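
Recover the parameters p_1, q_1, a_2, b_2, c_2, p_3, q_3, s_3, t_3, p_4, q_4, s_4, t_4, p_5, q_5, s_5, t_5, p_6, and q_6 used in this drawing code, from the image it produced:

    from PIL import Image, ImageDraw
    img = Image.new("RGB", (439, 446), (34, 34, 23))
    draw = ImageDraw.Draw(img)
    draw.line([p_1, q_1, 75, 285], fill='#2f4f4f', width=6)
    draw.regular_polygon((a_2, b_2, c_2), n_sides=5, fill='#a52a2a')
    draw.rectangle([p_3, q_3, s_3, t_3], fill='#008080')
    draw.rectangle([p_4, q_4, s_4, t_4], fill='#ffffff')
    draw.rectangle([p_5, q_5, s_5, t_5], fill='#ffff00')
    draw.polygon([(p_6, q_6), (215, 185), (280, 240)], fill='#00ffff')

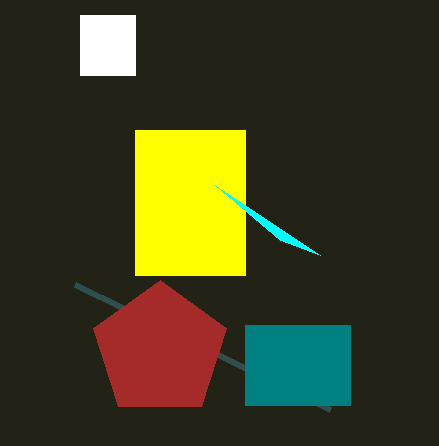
p_1 = 330
q_1 = 410
a_2 = 160
b_2 = 350
c_2 = 70
p_3 = 245
q_3 = 325
s_3 = 350
t_3 = 405
p_4 = 80
q_4 = 15
s_4 = 135
t_4 = 75
p_5 = 135
q_5 = 130
s_5 = 245
t_5 = 275
p_6 = 320
q_6 = 255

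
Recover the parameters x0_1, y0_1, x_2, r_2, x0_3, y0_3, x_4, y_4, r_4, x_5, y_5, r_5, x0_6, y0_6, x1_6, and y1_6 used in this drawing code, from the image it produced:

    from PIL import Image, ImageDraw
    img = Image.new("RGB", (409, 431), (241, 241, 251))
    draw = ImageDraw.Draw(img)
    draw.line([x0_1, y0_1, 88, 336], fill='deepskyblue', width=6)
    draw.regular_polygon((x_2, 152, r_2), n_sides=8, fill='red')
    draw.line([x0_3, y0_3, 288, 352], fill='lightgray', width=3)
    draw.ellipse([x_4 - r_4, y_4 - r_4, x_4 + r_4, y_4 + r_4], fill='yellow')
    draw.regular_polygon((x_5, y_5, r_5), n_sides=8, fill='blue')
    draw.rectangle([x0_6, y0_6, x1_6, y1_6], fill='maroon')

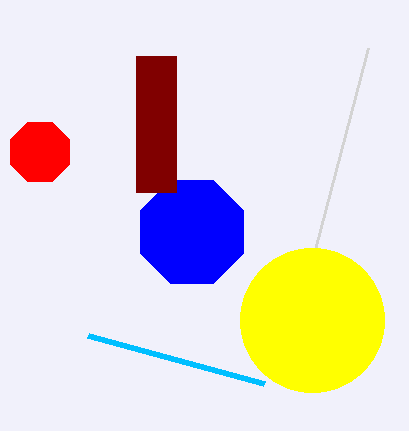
x0_1 = 264; y0_1 = 384; x_2 = 40; r_2 = 32; x0_3 = 368; y0_3 = 48; x_4 = 312; y_4 = 320; r_4 = 72; x_5 = 192; y_5 = 232; r_5 = 56; x0_6 = 136; y0_6 = 56; x1_6 = 176; y1_6 = 192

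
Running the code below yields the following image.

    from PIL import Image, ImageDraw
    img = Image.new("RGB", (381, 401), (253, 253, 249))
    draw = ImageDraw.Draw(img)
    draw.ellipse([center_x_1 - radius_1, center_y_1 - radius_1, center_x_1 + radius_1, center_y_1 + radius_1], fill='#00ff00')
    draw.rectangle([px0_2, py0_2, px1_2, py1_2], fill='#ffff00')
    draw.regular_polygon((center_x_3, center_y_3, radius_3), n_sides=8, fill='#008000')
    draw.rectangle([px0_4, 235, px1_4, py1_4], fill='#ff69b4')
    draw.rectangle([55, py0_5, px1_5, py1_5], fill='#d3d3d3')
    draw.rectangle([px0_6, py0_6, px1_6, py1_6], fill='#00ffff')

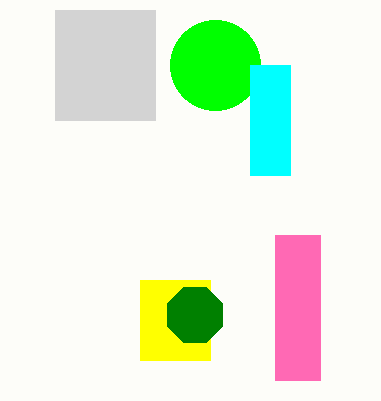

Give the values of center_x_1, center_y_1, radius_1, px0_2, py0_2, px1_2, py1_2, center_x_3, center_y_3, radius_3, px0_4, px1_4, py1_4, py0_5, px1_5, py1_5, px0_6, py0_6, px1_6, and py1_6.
center_x_1 = 215; center_y_1 = 65; radius_1 = 45; px0_2 = 140; py0_2 = 280; px1_2 = 210; py1_2 = 360; center_x_3 = 195; center_y_3 = 315; radius_3 = 30; px0_4 = 275; px1_4 = 320; py1_4 = 380; py0_5 = 10; px1_5 = 155; py1_5 = 120; px0_6 = 250; py0_6 = 65; px1_6 = 290; py1_6 = 175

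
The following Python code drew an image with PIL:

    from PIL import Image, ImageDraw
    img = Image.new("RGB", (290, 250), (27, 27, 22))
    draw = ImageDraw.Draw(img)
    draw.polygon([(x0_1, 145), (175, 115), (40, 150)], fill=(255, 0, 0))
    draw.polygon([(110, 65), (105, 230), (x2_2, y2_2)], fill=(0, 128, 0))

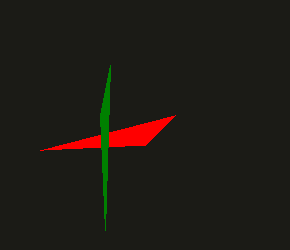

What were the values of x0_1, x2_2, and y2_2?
x0_1 = 145; x2_2 = 100; y2_2 = 115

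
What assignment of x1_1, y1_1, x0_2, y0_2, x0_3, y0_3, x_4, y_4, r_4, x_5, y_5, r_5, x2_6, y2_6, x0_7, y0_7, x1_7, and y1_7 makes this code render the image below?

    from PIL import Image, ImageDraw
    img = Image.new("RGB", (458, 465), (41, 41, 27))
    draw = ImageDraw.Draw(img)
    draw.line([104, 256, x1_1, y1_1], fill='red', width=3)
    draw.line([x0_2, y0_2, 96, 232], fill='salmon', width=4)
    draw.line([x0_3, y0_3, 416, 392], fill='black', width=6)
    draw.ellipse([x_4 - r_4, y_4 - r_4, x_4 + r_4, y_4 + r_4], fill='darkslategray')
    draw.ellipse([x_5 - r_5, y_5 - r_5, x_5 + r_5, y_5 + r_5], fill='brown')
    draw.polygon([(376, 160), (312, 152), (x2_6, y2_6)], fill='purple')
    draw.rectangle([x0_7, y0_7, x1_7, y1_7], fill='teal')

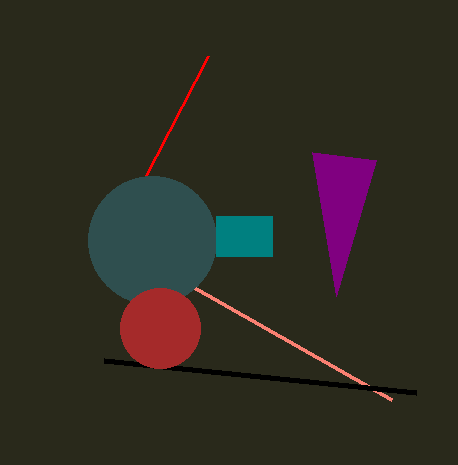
x1_1 = 208; y1_1 = 56; x0_2 = 392; y0_2 = 400; x0_3 = 104; y0_3 = 360; x_4 = 152; y_4 = 240; r_4 = 64; x_5 = 160; y_5 = 328; r_5 = 40; x2_6 = 336; y2_6 = 296; x0_7 = 216; y0_7 = 216; x1_7 = 272; y1_7 = 256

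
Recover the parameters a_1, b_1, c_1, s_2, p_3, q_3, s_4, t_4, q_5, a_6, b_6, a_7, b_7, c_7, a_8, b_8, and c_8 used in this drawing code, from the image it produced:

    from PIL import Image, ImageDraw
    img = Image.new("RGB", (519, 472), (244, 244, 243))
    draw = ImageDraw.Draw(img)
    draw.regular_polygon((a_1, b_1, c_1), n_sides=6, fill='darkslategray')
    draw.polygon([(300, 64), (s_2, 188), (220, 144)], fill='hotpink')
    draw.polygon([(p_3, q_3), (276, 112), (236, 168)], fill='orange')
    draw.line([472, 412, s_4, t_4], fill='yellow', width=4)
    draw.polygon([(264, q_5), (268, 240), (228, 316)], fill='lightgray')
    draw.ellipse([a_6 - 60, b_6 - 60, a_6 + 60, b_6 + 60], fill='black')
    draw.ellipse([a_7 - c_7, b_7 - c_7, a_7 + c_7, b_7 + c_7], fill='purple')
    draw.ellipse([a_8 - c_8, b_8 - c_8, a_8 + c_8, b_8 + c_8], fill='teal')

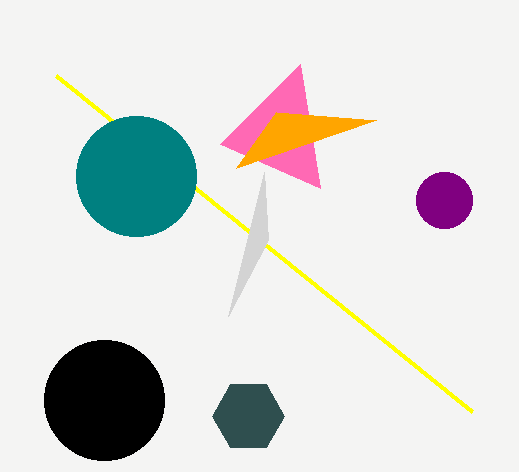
a_1 = 248, b_1 = 416, c_1 = 36, s_2 = 320, p_3 = 376, q_3 = 120, s_4 = 56, t_4 = 76, q_5 = 172, a_6 = 104, b_6 = 400, a_7 = 444, b_7 = 200, c_7 = 28, a_8 = 136, b_8 = 176, c_8 = 60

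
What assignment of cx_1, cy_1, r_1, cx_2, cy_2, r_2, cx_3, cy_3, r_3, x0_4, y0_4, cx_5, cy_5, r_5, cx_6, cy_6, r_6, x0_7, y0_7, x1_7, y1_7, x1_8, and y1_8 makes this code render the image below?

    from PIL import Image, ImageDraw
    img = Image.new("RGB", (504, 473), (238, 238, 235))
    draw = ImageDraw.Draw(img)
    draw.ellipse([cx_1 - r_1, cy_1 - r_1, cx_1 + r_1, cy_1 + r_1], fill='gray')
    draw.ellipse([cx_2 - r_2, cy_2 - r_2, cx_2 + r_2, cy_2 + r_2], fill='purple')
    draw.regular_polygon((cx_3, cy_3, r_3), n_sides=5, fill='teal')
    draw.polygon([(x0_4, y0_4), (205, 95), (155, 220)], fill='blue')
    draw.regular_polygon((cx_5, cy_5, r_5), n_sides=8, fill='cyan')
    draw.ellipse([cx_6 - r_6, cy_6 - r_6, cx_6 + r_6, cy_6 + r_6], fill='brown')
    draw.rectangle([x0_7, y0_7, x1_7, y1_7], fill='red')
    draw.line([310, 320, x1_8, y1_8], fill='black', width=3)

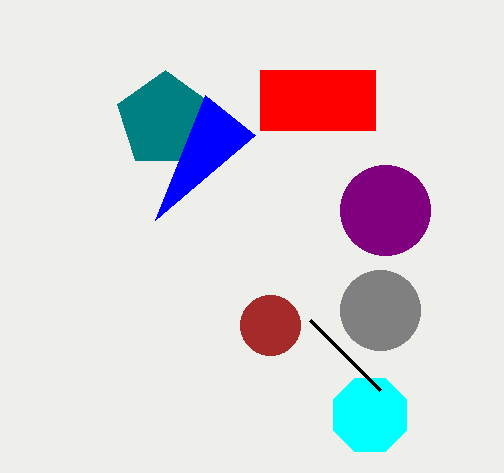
cx_1 = 380, cy_1 = 310, r_1 = 40, cx_2 = 385, cy_2 = 210, r_2 = 45, cx_3 = 165, cy_3 = 120, r_3 = 50, x0_4 = 255, y0_4 = 135, cx_5 = 370, cy_5 = 415, r_5 = 40, cx_6 = 270, cy_6 = 325, r_6 = 30, x0_7 = 260, y0_7 = 70, x1_7 = 375, y1_7 = 130, x1_8 = 380, y1_8 = 390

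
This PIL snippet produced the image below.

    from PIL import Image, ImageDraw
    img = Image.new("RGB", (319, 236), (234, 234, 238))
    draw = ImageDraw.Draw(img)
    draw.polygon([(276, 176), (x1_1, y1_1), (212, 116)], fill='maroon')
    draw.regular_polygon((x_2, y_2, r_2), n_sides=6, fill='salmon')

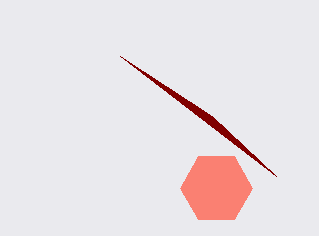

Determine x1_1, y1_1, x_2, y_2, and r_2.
x1_1 = 120; y1_1 = 56; x_2 = 216; y_2 = 188; r_2 = 36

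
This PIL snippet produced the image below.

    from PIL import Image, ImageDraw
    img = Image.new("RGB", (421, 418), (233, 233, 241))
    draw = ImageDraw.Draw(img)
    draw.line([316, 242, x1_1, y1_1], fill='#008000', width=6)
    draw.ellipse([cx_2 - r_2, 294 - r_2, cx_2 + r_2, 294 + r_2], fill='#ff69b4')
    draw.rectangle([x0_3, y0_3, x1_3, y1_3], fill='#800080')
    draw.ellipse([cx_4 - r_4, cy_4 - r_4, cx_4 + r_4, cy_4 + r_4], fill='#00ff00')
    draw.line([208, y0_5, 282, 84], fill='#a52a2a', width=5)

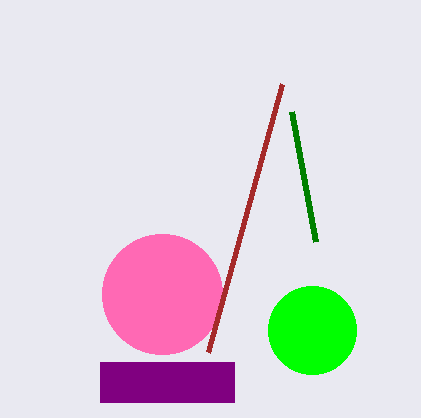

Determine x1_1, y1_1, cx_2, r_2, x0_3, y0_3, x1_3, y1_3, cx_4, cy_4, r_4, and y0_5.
x1_1 = 292; y1_1 = 112; cx_2 = 162; r_2 = 60; x0_3 = 100; y0_3 = 362; x1_3 = 234; y1_3 = 402; cx_4 = 312; cy_4 = 330; r_4 = 44; y0_5 = 352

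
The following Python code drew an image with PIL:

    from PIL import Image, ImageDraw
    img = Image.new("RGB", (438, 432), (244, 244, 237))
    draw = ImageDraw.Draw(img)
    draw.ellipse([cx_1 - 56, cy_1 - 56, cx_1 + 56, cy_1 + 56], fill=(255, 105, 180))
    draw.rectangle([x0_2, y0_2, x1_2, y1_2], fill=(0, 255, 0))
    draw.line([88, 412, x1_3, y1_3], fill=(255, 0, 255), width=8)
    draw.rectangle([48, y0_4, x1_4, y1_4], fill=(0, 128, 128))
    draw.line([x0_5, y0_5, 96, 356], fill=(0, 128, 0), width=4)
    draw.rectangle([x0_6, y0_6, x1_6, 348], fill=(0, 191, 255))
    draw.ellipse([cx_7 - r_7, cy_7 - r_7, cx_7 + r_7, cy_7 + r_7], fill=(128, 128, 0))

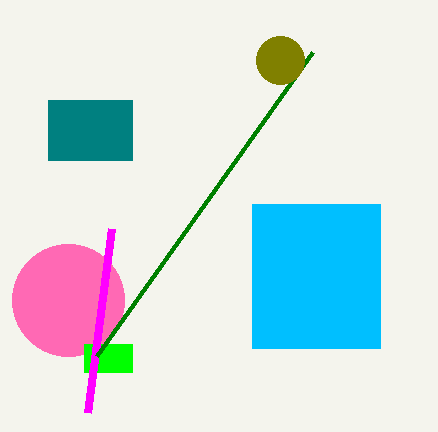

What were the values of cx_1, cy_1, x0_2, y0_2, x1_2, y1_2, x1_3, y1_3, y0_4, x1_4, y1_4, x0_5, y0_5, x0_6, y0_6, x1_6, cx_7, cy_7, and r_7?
cx_1 = 68, cy_1 = 300, x0_2 = 84, y0_2 = 344, x1_2 = 132, y1_2 = 372, x1_3 = 112, y1_3 = 228, y0_4 = 100, x1_4 = 132, y1_4 = 160, x0_5 = 312, y0_5 = 52, x0_6 = 252, y0_6 = 204, x1_6 = 380, cx_7 = 280, cy_7 = 60, r_7 = 24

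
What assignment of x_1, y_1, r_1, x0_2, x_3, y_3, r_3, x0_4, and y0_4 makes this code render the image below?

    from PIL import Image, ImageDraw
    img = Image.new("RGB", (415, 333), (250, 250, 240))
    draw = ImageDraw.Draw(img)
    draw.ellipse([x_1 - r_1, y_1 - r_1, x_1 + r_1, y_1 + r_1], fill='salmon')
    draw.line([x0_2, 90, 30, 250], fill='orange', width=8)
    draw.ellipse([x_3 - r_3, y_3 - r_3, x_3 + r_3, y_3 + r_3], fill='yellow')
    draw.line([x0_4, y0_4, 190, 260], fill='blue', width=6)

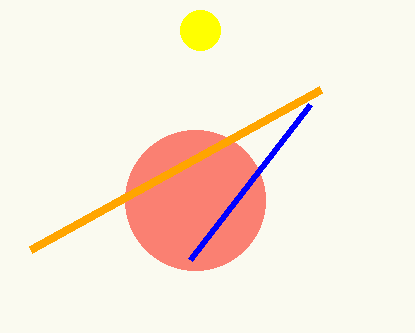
x_1 = 195
y_1 = 200
r_1 = 70
x0_2 = 320
x_3 = 200
y_3 = 30
r_3 = 20
x0_4 = 310
y0_4 = 105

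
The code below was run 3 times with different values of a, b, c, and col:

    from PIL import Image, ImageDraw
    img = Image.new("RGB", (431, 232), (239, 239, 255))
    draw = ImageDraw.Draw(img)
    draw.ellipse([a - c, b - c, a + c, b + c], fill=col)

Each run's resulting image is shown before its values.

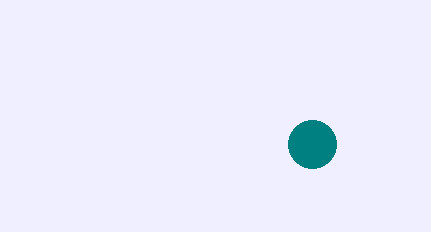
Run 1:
a = 312, b = 144, c = 24, col = 'teal'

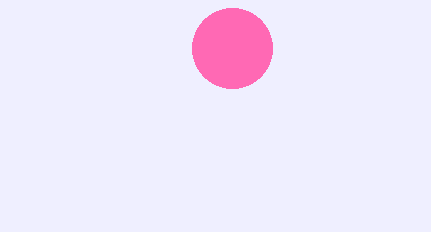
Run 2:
a = 232; b = 48; c = 40; col = 'hotpink'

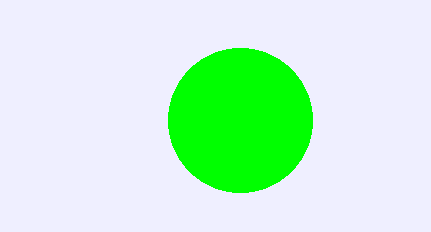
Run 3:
a = 240
b = 120
c = 72
col = 'lime'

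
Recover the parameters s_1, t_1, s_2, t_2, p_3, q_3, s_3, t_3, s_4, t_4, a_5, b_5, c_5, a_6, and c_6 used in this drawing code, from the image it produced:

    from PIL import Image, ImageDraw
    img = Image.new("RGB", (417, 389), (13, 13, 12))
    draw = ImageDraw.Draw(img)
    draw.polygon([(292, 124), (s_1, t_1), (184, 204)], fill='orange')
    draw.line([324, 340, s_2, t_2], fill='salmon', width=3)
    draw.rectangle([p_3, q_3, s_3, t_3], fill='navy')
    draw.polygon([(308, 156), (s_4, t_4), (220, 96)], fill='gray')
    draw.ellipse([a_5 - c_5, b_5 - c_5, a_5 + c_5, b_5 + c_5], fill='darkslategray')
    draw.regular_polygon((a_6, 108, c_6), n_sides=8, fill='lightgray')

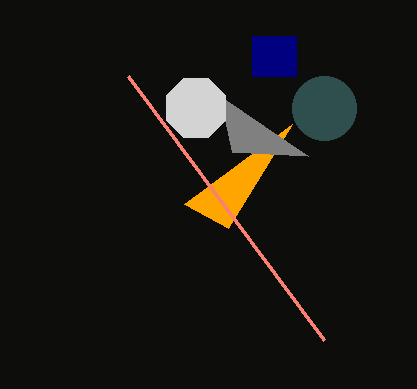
s_1 = 228
t_1 = 228
s_2 = 128
t_2 = 76
p_3 = 252
q_3 = 36
s_3 = 296
t_3 = 76
s_4 = 232
t_4 = 152
a_5 = 324
b_5 = 108
c_5 = 32
a_6 = 196
c_6 = 32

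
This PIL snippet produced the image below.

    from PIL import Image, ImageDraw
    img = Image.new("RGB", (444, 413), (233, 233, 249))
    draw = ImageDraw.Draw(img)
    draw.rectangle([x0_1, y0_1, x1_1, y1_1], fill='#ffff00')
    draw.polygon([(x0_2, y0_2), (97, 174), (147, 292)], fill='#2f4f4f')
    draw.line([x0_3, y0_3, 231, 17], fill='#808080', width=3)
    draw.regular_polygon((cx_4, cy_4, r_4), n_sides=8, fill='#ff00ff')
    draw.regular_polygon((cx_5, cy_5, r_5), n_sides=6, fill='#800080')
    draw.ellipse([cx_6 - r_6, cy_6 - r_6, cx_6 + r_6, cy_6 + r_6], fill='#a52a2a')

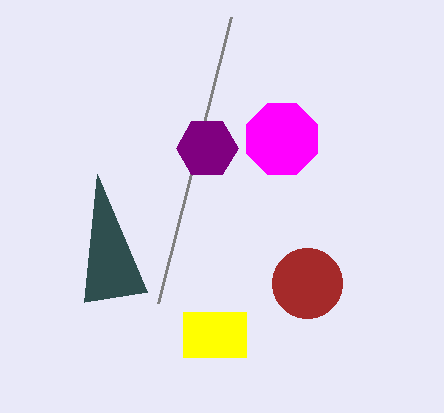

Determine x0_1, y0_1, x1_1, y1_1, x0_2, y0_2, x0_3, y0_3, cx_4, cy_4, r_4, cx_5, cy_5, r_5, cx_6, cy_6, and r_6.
x0_1 = 183, y0_1 = 312, x1_1 = 246, y1_1 = 357, x0_2 = 84, y0_2 = 302, x0_3 = 158, y0_3 = 303, cx_4 = 282, cy_4 = 139, r_4 = 38, cx_5 = 207, cy_5 = 148, r_5 = 31, cx_6 = 307, cy_6 = 283, r_6 = 35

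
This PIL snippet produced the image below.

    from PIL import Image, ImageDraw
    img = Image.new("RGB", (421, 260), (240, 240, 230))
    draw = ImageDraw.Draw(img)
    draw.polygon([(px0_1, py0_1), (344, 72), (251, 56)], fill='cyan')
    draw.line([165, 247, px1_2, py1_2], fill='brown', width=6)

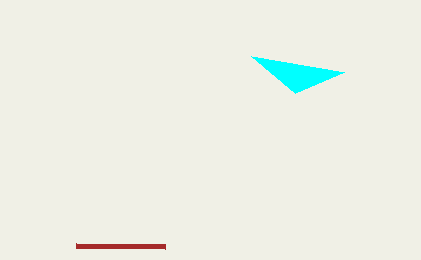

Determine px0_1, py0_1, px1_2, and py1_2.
px0_1 = 295; py0_1 = 93; px1_2 = 76; py1_2 = 246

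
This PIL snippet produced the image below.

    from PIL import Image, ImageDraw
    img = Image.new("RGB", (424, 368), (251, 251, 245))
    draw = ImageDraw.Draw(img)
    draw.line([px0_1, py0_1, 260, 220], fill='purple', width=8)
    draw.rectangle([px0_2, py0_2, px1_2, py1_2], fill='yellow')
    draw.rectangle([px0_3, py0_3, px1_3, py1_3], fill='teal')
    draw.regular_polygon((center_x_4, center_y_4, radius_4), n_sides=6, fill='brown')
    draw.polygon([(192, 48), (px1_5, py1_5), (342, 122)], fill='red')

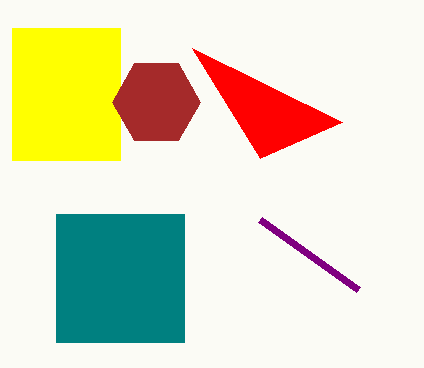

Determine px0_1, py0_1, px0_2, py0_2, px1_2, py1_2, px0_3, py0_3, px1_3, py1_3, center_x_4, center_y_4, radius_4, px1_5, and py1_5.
px0_1 = 358; py0_1 = 290; px0_2 = 12; py0_2 = 28; px1_2 = 120; py1_2 = 160; px0_3 = 56; py0_3 = 214; px1_3 = 184; py1_3 = 342; center_x_4 = 156; center_y_4 = 102; radius_4 = 44; px1_5 = 260; py1_5 = 158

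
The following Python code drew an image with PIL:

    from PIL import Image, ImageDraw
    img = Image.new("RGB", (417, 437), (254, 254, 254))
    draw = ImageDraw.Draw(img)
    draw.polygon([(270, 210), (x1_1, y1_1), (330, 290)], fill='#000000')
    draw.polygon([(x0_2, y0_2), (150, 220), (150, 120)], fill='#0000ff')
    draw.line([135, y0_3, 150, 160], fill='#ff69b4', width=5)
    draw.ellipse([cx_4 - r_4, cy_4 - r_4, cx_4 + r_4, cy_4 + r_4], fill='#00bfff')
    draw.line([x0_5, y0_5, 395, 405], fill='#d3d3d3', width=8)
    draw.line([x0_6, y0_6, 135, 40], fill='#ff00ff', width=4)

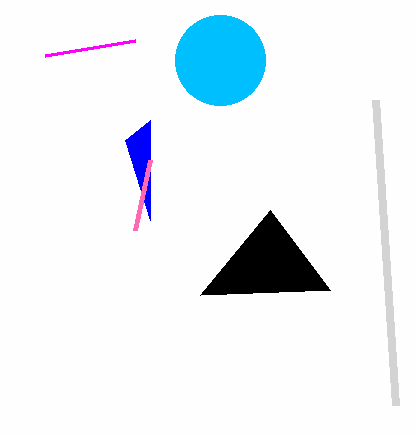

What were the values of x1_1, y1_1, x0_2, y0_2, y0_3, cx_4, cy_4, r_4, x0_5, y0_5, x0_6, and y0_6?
x1_1 = 200, y1_1 = 295, x0_2 = 125, y0_2 = 140, y0_3 = 230, cx_4 = 220, cy_4 = 60, r_4 = 45, x0_5 = 375, y0_5 = 100, x0_6 = 45, y0_6 = 55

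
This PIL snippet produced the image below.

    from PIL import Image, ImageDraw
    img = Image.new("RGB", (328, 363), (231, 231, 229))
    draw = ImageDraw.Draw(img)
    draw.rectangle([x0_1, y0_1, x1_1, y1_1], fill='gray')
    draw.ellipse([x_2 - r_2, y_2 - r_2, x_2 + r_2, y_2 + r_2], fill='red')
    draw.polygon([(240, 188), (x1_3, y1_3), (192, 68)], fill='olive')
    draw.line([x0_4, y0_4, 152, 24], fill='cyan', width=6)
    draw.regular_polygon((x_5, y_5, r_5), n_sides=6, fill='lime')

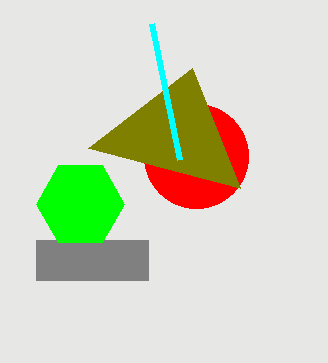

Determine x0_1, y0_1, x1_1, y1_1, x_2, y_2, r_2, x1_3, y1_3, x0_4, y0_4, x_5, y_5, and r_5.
x0_1 = 36; y0_1 = 240; x1_1 = 148; y1_1 = 280; x_2 = 196; y_2 = 156; r_2 = 52; x1_3 = 88; y1_3 = 148; x0_4 = 180; y0_4 = 160; x_5 = 80; y_5 = 204; r_5 = 44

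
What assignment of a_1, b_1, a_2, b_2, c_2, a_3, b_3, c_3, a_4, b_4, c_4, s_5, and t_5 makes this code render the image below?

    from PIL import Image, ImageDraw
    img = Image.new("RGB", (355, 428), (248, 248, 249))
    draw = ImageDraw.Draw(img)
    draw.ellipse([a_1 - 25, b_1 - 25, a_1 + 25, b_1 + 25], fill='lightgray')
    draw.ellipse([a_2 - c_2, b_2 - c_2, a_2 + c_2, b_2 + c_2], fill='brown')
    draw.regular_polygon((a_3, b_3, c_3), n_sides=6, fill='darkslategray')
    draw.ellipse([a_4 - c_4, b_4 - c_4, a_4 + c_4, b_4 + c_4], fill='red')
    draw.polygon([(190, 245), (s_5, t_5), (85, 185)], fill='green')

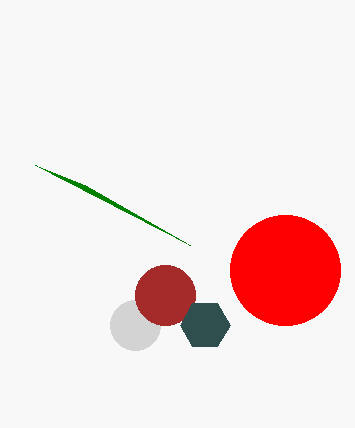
a_1 = 135
b_1 = 325
a_2 = 165
b_2 = 295
c_2 = 30
a_3 = 205
b_3 = 325
c_3 = 25
a_4 = 285
b_4 = 270
c_4 = 55
s_5 = 35
t_5 = 165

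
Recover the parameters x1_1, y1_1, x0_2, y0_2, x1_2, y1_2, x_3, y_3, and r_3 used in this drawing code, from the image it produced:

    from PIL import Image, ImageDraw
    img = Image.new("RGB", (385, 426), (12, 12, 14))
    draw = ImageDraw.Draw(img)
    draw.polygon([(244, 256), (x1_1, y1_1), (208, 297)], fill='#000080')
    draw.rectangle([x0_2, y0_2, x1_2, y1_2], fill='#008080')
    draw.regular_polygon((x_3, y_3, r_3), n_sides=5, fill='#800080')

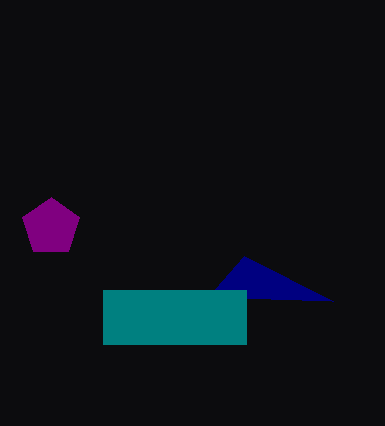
x1_1 = 333, y1_1 = 301, x0_2 = 103, y0_2 = 290, x1_2 = 246, y1_2 = 344, x_3 = 51, y_3 = 227, r_3 = 30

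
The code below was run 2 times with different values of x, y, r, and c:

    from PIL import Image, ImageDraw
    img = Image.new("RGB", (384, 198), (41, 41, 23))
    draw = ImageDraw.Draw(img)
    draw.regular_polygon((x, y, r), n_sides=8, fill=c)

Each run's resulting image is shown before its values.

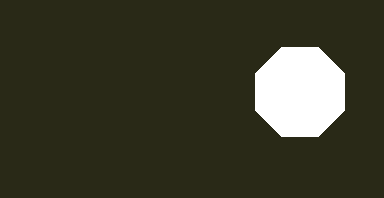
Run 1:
x = 300; y = 92; r = 48; c = 'white'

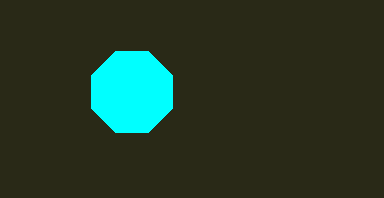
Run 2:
x = 132; y = 92; r = 44; c = 'cyan'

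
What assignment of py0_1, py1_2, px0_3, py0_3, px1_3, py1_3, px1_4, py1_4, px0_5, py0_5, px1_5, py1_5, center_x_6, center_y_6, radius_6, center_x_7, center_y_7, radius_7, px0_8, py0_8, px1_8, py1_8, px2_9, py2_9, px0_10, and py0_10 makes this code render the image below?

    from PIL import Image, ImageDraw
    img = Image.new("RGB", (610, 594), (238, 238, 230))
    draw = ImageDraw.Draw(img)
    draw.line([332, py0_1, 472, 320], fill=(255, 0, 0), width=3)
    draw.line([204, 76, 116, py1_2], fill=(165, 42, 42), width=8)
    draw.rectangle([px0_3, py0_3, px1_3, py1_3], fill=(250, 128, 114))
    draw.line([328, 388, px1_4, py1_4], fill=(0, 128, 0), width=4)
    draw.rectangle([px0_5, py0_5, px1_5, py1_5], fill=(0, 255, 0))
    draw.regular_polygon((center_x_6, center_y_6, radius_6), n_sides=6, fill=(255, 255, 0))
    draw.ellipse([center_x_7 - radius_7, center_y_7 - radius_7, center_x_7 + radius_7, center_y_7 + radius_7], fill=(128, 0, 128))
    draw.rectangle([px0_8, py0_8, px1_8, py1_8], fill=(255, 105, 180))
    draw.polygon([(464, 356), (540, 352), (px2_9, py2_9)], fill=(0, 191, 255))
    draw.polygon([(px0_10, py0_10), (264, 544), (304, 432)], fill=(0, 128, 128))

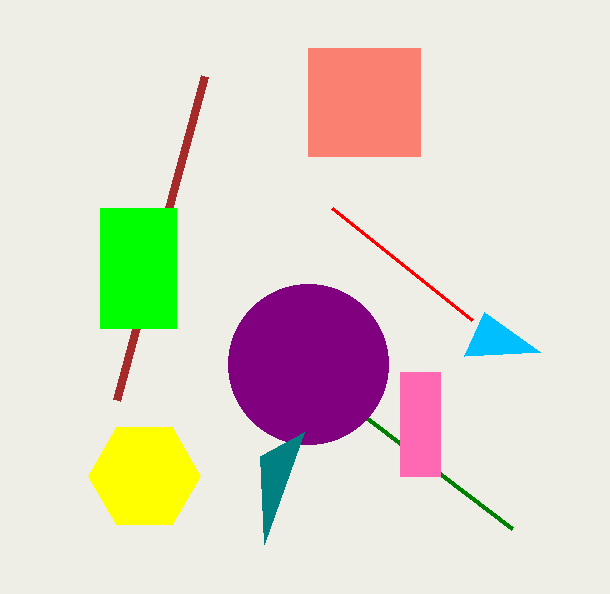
py0_1 = 208
py1_2 = 400
px0_3 = 308
py0_3 = 48
px1_3 = 420
py1_3 = 156
px1_4 = 512
py1_4 = 528
px0_5 = 100
py0_5 = 208
px1_5 = 176
py1_5 = 328
center_x_6 = 144
center_y_6 = 476
radius_6 = 56
center_x_7 = 308
center_y_7 = 364
radius_7 = 80
px0_8 = 400
py0_8 = 372
px1_8 = 440
py1_8 = 476
px2_9 = 484
py2_9 = 312
px0_10 = 260
py0_10 = 456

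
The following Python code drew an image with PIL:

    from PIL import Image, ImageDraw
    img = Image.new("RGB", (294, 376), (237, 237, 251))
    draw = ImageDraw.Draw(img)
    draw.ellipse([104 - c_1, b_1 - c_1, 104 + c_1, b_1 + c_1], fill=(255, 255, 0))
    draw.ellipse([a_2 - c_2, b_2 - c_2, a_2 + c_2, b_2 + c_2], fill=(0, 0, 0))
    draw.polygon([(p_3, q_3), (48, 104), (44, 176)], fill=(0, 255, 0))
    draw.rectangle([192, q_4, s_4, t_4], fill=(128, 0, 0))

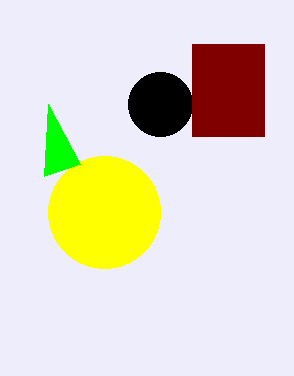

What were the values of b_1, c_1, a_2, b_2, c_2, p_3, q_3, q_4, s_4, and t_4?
b_1 = 212
c_1 = 56
a_2 = 160
b_2 = 104
c_2 = 32
p_3 = 80
q_3 = 164
q_4 = 44
s_4 = 264
t_4 = 136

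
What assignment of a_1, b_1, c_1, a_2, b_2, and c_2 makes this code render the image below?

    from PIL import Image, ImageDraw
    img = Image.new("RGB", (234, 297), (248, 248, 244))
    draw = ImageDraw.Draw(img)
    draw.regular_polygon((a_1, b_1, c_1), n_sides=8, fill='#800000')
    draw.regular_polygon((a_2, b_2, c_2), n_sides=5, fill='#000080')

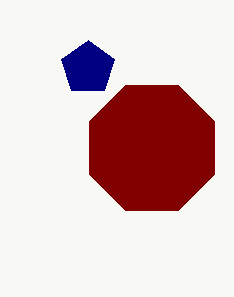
a_1 = 152
b_1 = 148
c_1 = 68
a_2 = 88
b_2 = 68
c_2 = 28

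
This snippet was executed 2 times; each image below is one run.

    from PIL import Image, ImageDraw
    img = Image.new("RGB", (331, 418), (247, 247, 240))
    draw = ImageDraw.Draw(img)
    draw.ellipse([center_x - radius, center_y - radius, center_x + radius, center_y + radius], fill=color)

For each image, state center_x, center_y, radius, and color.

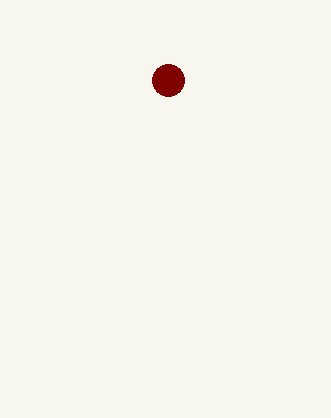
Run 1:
center_x = 168
center_y = 80
radius = 16
color = 'maroon'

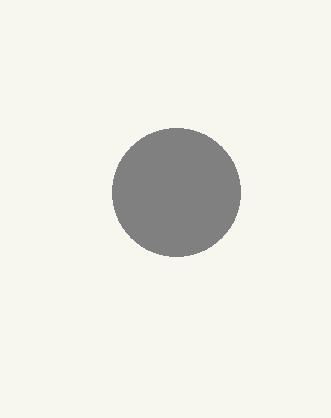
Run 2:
center_x = 176, center_y = 192, radius = 64, color = 'gray'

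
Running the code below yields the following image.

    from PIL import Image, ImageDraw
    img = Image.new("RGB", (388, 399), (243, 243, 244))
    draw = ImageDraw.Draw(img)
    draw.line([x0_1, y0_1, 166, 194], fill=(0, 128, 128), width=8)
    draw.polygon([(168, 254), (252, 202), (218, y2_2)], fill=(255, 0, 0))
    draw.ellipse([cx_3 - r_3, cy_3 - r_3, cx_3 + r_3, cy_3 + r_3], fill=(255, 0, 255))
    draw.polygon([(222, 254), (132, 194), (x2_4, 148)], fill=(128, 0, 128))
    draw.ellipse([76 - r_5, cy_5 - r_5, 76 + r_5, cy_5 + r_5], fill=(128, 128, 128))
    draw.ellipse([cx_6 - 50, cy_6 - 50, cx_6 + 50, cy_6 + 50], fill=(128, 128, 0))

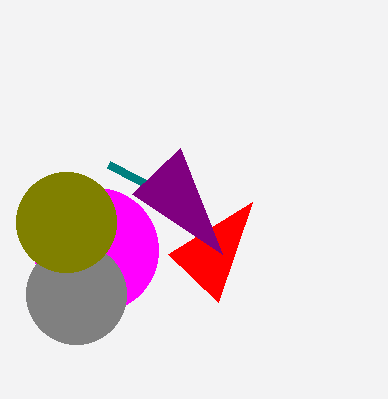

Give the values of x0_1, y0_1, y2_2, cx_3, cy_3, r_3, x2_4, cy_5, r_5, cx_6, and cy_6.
x0_1 = 108; y0_1 = 164; y2_2 = 302; cx_3 = 96; cy_3 = 250; r_3 = 62; x2_4 = 180; cy_5 = 294; r_5 = 50; cx_6 = 66; cy_6 = 222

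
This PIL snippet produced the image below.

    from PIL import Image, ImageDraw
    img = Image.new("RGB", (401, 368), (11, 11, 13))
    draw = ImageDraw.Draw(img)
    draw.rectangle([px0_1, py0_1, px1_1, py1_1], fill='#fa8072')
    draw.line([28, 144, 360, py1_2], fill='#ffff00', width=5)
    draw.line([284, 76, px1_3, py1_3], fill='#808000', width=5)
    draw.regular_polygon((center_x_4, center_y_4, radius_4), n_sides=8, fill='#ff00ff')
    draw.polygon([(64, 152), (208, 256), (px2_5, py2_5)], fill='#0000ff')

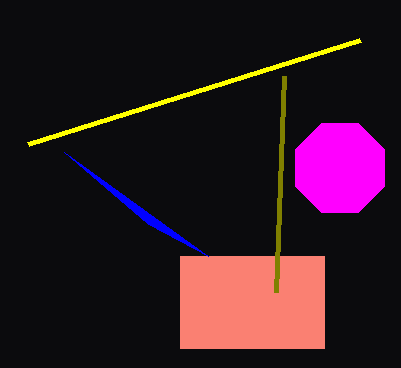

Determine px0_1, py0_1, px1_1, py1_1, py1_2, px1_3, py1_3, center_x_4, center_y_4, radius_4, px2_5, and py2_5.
px0_1 = 180, py0_1 = 256, px1_1 = 324, py1_1 = 348, py1_2 = 40, px1_3 = 276, py1_3 = 292, center_x_4 = 340, center_y_4 = 168, radius_4 = 48, px2_5 = 148, py2_5 = 224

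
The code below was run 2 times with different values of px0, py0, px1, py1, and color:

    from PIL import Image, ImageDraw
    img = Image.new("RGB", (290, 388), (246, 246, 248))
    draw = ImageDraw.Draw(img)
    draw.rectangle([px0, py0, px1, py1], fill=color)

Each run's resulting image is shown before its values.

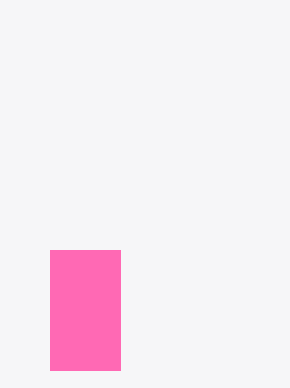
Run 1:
px0 = 50; py0 = 250; px1 = 120; py1 = 370; color = 'hotpink'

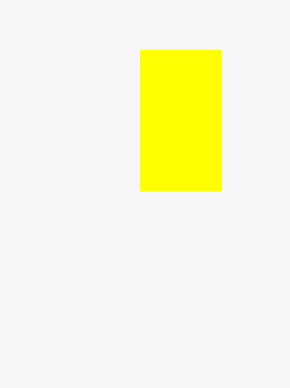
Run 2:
px0 = 140; py0 = 50; px1 = 220; py1 = 190; color = 'yellow'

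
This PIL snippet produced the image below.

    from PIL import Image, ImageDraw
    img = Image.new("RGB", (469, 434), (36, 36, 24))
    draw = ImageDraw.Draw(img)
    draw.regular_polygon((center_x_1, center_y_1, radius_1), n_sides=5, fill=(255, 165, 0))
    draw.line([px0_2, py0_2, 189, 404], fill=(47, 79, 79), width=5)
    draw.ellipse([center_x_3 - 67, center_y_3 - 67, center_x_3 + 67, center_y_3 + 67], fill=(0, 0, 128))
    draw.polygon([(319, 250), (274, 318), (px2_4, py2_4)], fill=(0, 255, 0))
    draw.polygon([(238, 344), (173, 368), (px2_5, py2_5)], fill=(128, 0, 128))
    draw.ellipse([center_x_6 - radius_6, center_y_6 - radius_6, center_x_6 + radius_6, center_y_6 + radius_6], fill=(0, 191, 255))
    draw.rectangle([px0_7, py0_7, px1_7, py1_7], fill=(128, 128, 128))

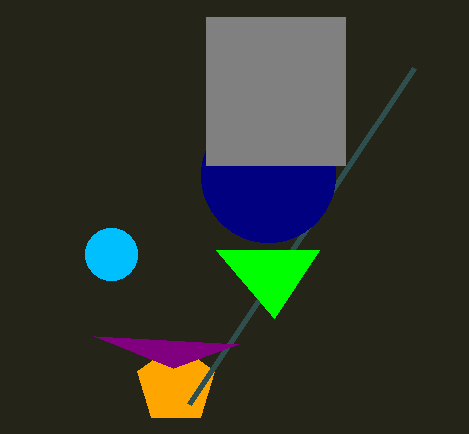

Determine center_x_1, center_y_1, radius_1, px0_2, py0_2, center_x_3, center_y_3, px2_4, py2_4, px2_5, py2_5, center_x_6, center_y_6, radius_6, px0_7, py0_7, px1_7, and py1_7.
center_x_1 = 176; center_y_1 = 384; radius_1 = 41; px0_2 = 414; py0_2 = 68; center_x_3 = 268; center_y_3 = 175; px2_4 = 216; py2_4 = 250; px2_5 = 94; py2_5 = 336; center_x_6 = 111; center_y_6 = 254; radius_6 = 26; px0_7 = 206; py0_7 = 17; px1_7 = 345; py1_7 = 165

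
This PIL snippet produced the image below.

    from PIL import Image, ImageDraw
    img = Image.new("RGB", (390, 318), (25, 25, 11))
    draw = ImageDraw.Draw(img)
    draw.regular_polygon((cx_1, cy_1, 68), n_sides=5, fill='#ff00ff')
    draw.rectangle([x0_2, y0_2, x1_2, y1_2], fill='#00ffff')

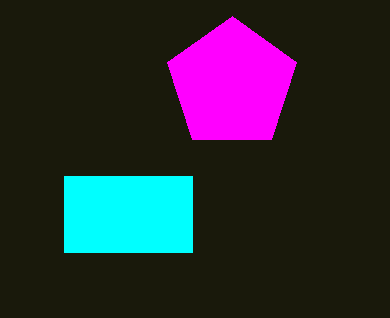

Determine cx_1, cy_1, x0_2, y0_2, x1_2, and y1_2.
cx_1 = 232
cy_1 = 84
x0_2 = 64
y0_2 = 176
x1_2 = 192
y1_2 = 252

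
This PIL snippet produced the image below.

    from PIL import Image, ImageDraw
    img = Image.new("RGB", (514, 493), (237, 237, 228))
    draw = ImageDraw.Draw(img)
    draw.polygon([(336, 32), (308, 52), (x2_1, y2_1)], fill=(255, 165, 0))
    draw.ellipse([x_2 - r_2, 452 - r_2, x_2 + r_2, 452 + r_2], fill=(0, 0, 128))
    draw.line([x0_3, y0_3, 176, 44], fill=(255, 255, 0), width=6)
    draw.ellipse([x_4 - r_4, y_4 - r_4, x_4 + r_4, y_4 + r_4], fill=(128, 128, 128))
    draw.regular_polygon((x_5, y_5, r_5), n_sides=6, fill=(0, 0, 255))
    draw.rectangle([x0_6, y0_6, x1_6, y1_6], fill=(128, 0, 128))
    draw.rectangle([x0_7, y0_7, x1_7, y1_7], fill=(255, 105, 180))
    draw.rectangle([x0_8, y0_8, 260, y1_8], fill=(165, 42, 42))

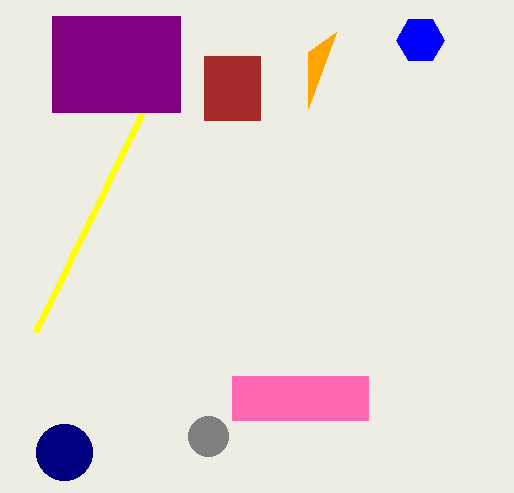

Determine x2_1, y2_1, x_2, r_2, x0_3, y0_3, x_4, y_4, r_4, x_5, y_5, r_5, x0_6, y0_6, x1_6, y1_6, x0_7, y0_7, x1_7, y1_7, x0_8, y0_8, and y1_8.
x2_1 = 308; y2_1 = 108; x_2 = 64; r_2 = 28; x0_3 = 36; y0_3 = 332; x_4 = 208; y_4 = 436; r_4 = 20; x_5 = 420; y_5 = 40; r_5 = 24; x0_6 = 52; y0_6 = 16; x1_6 = 180; y1_6 = 112; x0_7 = 232; y0_7 = 376; x1_7 = 368; y1_7 = 420; x0_8 = 204; y0_8 = 56; y1_8 = 120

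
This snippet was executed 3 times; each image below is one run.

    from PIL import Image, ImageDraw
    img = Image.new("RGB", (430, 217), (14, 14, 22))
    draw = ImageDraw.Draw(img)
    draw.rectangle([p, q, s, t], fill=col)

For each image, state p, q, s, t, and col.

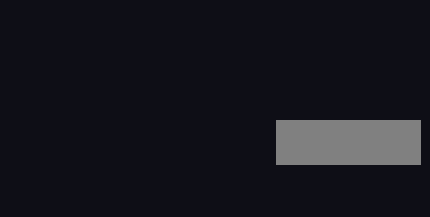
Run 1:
p = 276, q = 120, s = 420, t = 164, col = 'gray'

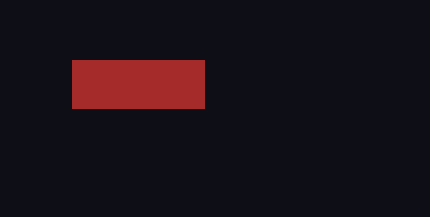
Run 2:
p = 72
q = 60
s = 204
t = 108
col = 'brown'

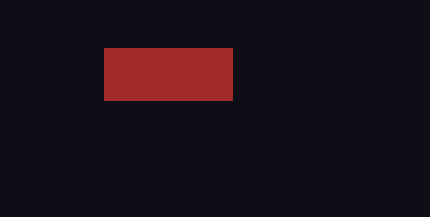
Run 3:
p = 104; q = 48; s = 232; t = 100; col = 'brown'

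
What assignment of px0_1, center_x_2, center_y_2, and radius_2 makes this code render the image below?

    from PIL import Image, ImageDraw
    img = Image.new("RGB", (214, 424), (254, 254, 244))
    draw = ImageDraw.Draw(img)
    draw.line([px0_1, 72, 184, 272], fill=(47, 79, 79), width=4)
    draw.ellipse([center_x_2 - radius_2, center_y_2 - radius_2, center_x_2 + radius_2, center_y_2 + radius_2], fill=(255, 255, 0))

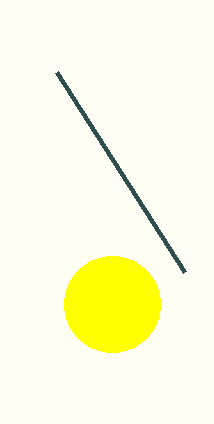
px0_1 = 56
center_x_2 = 112
center_y_2 = 304
radius_2 = 48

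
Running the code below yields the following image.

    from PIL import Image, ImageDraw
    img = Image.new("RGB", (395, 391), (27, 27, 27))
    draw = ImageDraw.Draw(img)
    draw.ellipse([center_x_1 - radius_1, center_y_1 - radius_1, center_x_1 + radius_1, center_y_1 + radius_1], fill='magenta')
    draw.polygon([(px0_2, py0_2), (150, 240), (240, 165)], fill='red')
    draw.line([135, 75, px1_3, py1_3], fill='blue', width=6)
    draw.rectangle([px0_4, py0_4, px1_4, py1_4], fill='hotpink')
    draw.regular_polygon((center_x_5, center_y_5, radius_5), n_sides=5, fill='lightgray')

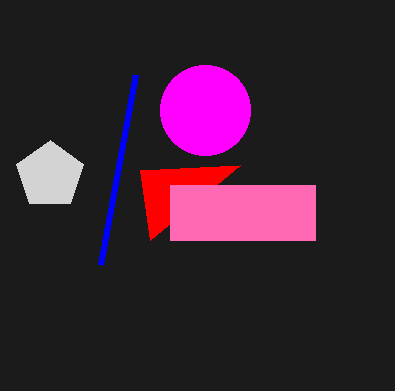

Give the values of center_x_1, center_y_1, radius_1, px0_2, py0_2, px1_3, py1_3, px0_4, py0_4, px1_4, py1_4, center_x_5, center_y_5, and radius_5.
center_x_1 = 205
center_y_1 = 110
radius_1 = 45
px0_2 = 140
py0_2 = 170
px1_3 = 100
py1_3 = 265
px0_4 = 170
py0_4 = 185
px1_4 = 315
py1_4 = 240
center_x_5 = 50
center_y_5 = 175
radius_5 = 35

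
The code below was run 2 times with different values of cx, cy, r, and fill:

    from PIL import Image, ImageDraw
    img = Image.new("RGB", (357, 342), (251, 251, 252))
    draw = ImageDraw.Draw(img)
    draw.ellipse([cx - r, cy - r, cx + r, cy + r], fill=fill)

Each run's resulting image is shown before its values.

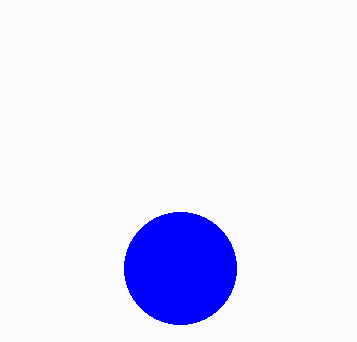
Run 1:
cx = 180, cy = 268, r = 56, fill = 'blue'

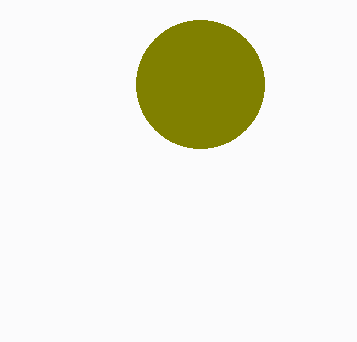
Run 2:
cx = 200, cy = 84, r = 64, fill = 'olive'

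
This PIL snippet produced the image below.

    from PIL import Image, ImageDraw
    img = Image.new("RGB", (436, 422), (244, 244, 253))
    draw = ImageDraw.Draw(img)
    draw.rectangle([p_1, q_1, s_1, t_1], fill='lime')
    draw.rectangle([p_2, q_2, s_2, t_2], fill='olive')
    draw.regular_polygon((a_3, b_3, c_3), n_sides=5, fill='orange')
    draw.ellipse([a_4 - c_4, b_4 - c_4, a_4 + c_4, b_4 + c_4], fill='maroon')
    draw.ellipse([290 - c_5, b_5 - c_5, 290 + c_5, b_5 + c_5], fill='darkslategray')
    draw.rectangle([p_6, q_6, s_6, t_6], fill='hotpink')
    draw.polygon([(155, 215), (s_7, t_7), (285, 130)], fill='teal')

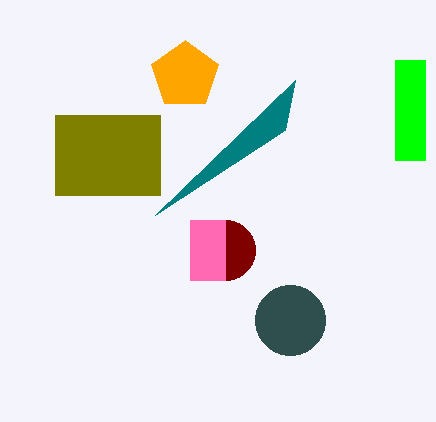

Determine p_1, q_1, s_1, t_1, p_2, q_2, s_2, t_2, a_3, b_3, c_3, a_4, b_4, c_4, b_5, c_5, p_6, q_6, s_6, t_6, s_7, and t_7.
p_1 = 395
q_1 = 60
s_1 = 425
t_1 = 160
p_2 = 55
q_2 = 115
s_2 = 160
t_2 = 195
a_3 = 185
b_3 = 75
c_3 = 35
a_4 = 225
b_4 = 250
c_4 = 30
b_5 = 320
c_5 = 35
p_6 = 190
q_6 = 220
s_6 = 225
t_6 = 280
s_7 = 295
t_7 = 80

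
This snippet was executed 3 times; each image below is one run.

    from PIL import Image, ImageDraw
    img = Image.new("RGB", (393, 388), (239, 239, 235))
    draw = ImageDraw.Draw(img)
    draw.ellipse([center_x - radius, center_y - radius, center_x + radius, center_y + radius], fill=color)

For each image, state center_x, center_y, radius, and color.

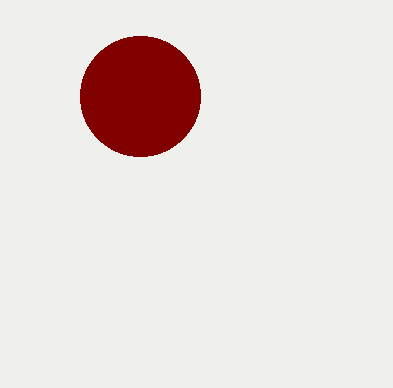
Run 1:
center_x = 140; center_y = 96; radius = 60; color = 'maroon'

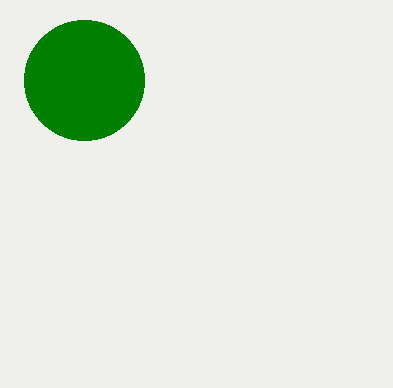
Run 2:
center_x = 84; center_y = 80; radius = 60; color = 'green'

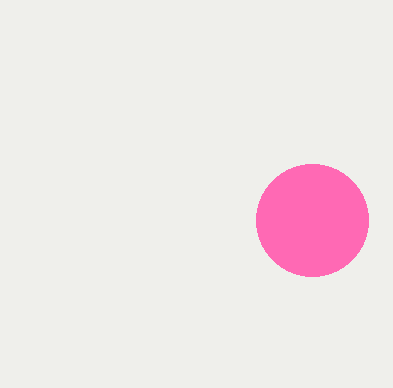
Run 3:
center_x = 312; center_y = 220; radius = 56; color = 'hotpink'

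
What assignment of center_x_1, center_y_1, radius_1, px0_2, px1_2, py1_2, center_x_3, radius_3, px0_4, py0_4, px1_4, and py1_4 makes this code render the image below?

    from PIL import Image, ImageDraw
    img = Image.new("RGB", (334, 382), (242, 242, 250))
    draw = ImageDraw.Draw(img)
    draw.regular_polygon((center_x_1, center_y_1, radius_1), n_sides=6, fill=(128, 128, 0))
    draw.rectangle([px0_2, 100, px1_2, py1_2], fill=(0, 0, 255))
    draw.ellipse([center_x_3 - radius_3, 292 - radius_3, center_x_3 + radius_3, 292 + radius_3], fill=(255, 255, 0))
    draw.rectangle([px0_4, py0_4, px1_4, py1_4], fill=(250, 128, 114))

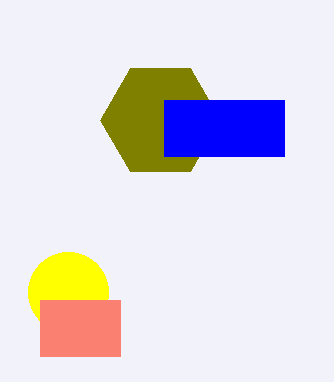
center_x_1 = 160; center_y_1 = 120; radius_1 = 60; px0_2 = 164; px1_2 = 284; py1_2 = 156; center_x_3 = 68; radius_3 = 40; px0_4 = 40; py0_4 = 300; px1_4 = 120; py1_4 = 356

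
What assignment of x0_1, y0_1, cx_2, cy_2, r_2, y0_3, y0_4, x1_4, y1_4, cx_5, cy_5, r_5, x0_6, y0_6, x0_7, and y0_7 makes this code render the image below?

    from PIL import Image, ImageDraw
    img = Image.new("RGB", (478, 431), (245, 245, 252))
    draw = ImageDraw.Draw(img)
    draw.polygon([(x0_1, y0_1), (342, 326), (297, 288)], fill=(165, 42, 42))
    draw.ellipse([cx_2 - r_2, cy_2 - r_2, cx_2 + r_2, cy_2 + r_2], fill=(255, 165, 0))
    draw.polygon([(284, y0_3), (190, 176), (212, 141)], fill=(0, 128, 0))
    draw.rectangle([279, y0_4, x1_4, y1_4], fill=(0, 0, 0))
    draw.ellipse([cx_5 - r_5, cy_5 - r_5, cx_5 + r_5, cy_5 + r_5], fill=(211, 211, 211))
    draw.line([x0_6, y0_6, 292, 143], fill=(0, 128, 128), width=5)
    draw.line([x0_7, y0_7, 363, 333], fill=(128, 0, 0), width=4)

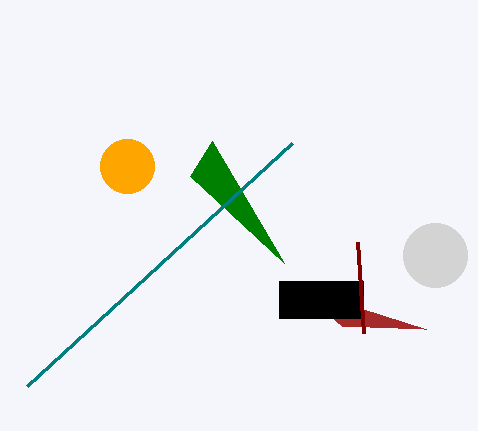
x0_1 = 426; y0_1 = 329; cx_2 = 127; cy_2 = 166; r_2 = 27; y0_3 = 263; y0_4 = 281; x1_4 = 363; y1_4 = 318; cx_5 = 435; cy_5 = 255; r_5 = 32; x0_6 = 27; y0_6 = 386; x0_7 = 357; y0_7 = 242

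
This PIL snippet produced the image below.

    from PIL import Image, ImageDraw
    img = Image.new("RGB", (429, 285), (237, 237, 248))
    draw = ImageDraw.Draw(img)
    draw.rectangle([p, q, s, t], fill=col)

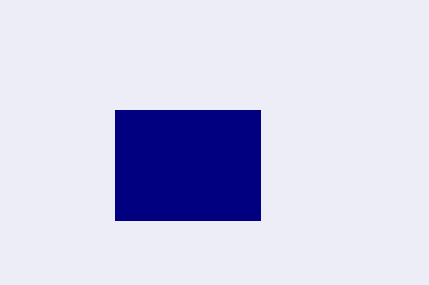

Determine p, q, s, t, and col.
p = 115, q = 110, s = 260, t = 220, col = 'navy'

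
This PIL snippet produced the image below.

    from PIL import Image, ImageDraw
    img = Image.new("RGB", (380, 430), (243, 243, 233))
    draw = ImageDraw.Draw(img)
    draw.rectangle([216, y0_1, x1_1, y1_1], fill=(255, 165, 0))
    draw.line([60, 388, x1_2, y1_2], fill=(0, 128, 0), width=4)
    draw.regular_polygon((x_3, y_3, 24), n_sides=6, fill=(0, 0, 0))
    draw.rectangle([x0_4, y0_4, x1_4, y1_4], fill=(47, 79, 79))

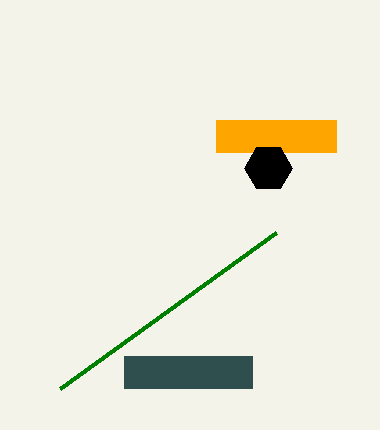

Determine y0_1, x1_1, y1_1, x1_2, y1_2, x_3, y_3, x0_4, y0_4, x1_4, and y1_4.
y0_1 = 120; x1_1 = 336; y1_1 = 152; x1_2 = 276; y1_2 = 232; x_3 = 268; y_3 = 168; x0_4 = 124; y0_4 = 356; x1_4 = 252; y1_4 = 388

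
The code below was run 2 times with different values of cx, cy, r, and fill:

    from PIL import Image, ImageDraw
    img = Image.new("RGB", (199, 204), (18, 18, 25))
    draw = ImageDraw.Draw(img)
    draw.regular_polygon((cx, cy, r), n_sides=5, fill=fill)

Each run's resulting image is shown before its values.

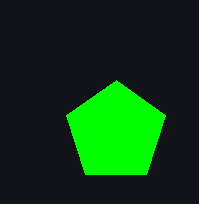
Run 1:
cx = 116; cy = 132; r = 52; fill = 'lime'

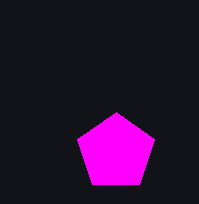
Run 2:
cx = 116
cy = 152
r = 40
fill = 'magenta'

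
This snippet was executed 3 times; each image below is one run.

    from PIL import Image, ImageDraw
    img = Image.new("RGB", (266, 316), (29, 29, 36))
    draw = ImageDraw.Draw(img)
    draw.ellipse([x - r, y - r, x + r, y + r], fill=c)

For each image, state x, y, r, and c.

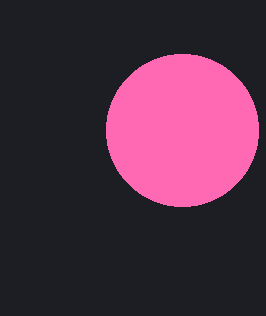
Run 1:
x = 182
y = 130
r = 76
c = 'hotpink'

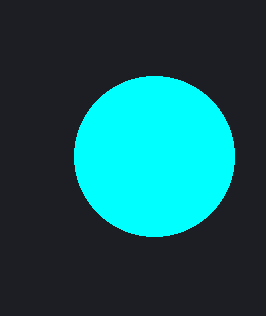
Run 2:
x = 154
y = 156
r = 80
c = 'cyan'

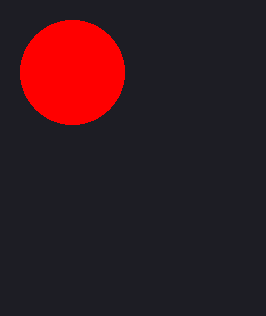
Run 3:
x = 72; y = 72; r = 52; c = 'red'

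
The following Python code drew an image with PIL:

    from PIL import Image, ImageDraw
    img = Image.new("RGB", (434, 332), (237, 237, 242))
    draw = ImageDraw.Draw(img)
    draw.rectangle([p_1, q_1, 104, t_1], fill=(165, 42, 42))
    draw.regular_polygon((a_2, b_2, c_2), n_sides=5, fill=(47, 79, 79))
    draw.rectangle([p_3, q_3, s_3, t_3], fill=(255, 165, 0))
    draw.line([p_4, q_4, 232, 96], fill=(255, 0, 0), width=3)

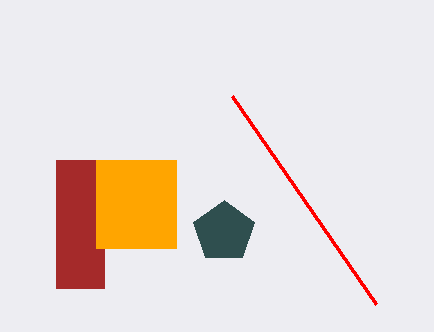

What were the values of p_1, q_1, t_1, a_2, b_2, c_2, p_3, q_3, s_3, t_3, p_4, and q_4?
p_1 = 56, q_1 = 160, t_1 = 288, a_2 = 224, b_2 = 232, c_2 = 32, p_3 = 96, q_3 = 160, s_3 = 176, t_3 = 248, p_4 = 376, q_4 = 304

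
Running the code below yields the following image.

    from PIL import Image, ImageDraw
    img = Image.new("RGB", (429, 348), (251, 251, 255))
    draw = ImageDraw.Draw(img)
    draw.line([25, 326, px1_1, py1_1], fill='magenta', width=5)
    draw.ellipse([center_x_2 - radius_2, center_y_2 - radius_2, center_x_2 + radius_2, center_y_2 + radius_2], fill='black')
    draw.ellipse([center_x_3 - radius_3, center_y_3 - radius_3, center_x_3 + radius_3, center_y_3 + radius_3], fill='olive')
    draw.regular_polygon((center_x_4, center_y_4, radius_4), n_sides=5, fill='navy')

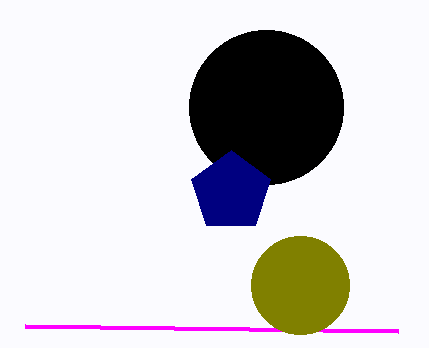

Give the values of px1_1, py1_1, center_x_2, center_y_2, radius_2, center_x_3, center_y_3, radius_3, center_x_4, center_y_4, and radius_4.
px1_1 = 398; py1_1 = 331; center_x_2 = 266; center_y_2 = 107; radius_2 = 77; center_x_3 = 300; center_y_3 = 285; radius_3 = 49; center_x_4 = 231; center_y_4 = 192; radius_4 = 42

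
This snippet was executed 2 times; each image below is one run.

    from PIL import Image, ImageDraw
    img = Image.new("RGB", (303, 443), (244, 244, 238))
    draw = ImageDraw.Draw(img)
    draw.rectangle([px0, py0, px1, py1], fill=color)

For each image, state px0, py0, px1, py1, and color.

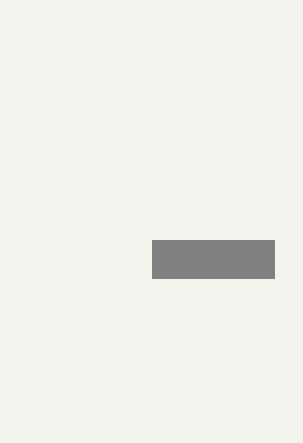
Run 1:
px0 = 152; py0 = 240; px1 = 274; py1 = 278; color = 'gray'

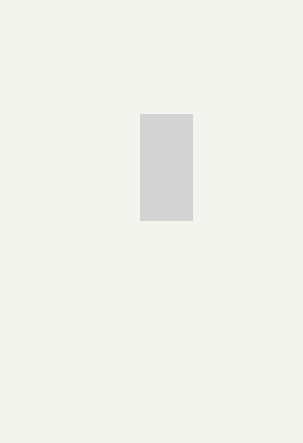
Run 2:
px0 = 140, py0 = 114, px1 = 192, py1 = 220, color = 'lightgray'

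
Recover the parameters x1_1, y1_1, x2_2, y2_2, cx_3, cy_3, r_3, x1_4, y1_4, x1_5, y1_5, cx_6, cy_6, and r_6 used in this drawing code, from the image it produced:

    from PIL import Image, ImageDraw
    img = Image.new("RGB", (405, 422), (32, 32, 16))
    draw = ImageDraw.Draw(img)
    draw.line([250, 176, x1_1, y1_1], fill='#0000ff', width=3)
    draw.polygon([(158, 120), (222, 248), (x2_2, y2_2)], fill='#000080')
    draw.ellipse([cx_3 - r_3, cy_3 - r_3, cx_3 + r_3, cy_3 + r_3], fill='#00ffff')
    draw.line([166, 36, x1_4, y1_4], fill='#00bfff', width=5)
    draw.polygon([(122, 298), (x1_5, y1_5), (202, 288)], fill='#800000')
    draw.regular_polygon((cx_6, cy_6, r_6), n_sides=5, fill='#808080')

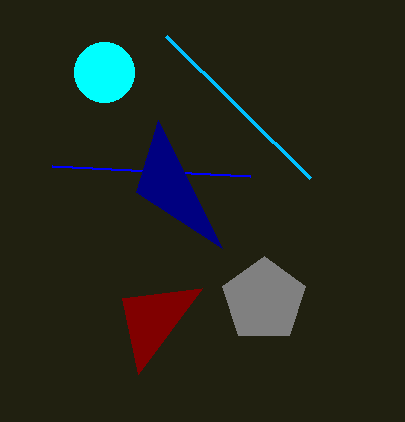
x1_1 = 52, y1_1 = 166, x2_2 = 136, y2_2 = 192, cx_3 = 104, cy_3 = 72, r_3 = 30, x1_4 = 310, y1_4 = 178, x1_5 = 138, y1_5 = 374, cx_6 = 264, cy_6 = 300, r_6 = 44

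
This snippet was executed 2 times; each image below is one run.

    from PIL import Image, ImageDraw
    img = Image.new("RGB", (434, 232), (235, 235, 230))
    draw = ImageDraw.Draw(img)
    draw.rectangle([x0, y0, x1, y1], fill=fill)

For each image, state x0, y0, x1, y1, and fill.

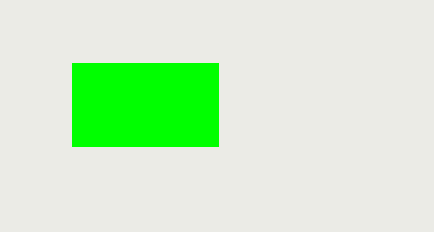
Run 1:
x0 = 72; y0 = 63; x1 = 218; y1 = 146; fill = 'lime'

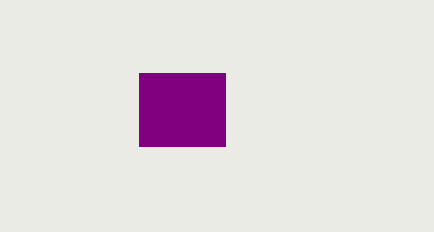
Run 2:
x0 = 139, y0 = 73, x1 = 225, y1 = 146, fill = 'purple'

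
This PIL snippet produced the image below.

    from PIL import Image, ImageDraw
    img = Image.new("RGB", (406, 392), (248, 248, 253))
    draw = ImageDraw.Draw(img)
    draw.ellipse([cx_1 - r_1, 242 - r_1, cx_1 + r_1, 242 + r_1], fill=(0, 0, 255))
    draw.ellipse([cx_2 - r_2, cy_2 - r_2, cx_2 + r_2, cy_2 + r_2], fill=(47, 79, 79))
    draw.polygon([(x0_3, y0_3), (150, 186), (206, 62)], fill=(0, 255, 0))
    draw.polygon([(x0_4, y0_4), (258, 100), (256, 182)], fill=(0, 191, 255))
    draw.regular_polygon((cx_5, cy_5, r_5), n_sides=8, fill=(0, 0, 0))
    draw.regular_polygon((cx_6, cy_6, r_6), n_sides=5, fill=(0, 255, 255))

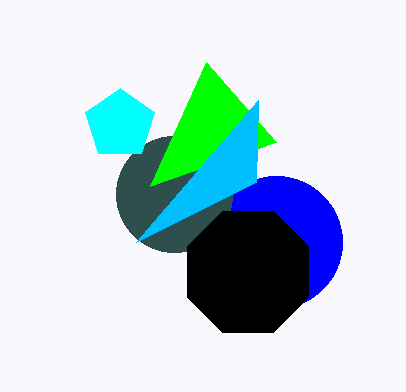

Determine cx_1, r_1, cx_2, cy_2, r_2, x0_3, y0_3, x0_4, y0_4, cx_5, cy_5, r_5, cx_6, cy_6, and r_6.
cx_1 = 276
r_1 = 66
cx_2 = 174
cy_2 = 194
r_2 = 58
x0_3 = 276
y0_3 = 142
x0_4 = 136
y0_4 = 242
cx_5 = 248
cy_5 = 272
r_5 = 66
cx_6 = 120
cy_6 = 124
r_6 = 36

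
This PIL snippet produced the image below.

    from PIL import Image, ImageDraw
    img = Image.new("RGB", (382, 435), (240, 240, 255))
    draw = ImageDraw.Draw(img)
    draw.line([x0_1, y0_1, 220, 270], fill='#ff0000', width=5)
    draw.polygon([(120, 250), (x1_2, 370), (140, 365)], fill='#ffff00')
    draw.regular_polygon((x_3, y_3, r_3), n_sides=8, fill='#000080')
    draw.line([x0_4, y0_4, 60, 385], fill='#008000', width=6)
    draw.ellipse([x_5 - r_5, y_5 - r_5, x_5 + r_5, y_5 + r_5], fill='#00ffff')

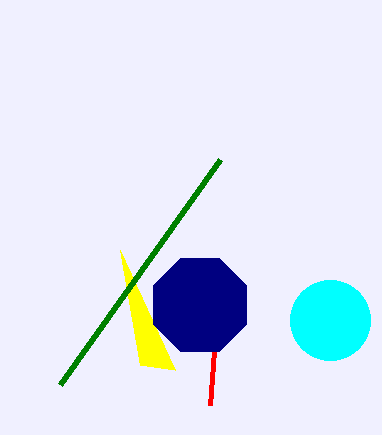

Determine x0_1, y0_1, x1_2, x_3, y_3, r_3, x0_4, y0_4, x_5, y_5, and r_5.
x0_1 = 210, y0_1 = 405, x1_2 = 175, x_3 = 200, y_3 = 305, r_3 = 50, x0_4 = 220, y0_4 = 160, x_5 = 330, y_5 = 320, r_5 = 40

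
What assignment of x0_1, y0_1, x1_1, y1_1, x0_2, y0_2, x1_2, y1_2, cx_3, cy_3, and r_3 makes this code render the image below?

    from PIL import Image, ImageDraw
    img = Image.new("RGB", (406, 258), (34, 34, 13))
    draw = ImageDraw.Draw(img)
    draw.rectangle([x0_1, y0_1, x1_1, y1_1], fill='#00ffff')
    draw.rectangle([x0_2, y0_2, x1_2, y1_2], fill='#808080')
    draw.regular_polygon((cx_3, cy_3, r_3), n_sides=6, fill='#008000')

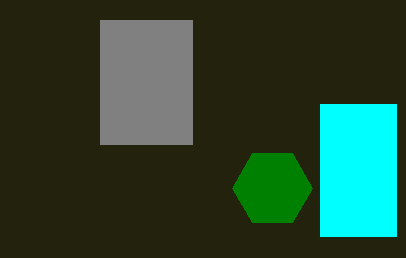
x0_1 = 320, y0_1 = 104, x1_1 = 396, y1_1 = 236, x0_2 = 100, y0_2 = 20, x1_2 = 192, y1_2 = 144, cx_3 = 272, cy_3 = 188, r_3 = 40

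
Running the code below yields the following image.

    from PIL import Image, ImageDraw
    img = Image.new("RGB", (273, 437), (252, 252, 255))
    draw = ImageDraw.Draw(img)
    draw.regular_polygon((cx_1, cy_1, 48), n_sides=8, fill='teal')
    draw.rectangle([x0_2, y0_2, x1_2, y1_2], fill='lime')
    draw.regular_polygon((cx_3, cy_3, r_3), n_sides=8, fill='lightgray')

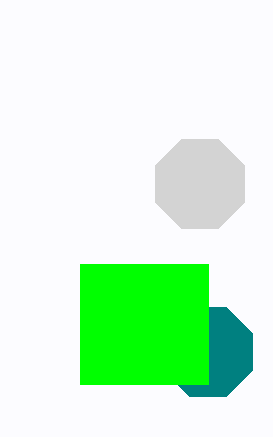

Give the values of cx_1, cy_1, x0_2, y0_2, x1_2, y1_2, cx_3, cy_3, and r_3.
cx_1 = 208
cy_1 = 352
x0_2 = 80
y0_2 = 264
x1_2 = 208
y1_2 = 384
cx_3 = 200
cy_3 = 184
r_3 = 48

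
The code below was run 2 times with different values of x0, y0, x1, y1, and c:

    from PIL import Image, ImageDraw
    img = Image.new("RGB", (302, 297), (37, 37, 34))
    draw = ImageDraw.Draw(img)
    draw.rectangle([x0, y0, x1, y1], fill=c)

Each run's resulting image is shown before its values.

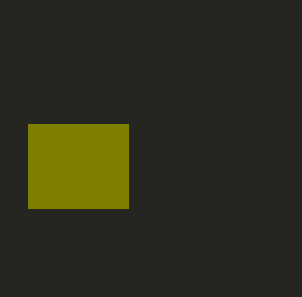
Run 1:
x0 = 28
y0 = 124
x1 = 128
y1 = 208
c = 'olive'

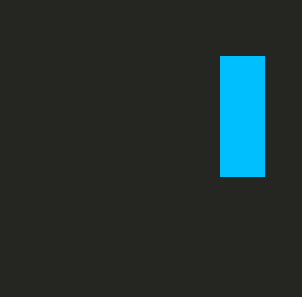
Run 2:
x0 = 220, y0 = 56, x1 = 264, y1 = 176, c = 'deepskyblue'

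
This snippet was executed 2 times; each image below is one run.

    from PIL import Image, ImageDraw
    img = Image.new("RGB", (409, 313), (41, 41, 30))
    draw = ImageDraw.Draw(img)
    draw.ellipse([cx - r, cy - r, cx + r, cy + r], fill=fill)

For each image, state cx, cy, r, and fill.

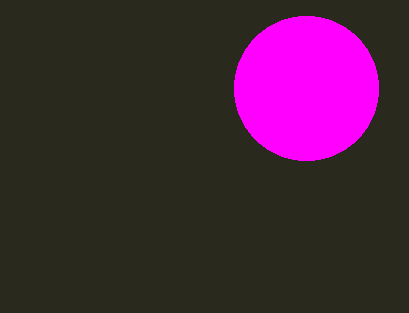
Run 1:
cx = 306
cy = 88
r = 72
fill = 'magenta'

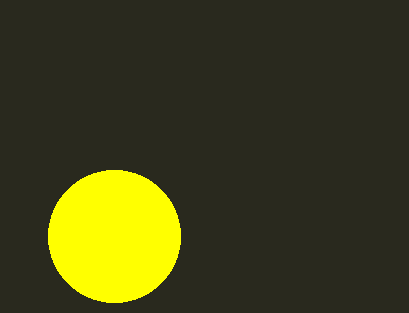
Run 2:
cx = 114, cy = 236, r = 66, fill = 'yellow'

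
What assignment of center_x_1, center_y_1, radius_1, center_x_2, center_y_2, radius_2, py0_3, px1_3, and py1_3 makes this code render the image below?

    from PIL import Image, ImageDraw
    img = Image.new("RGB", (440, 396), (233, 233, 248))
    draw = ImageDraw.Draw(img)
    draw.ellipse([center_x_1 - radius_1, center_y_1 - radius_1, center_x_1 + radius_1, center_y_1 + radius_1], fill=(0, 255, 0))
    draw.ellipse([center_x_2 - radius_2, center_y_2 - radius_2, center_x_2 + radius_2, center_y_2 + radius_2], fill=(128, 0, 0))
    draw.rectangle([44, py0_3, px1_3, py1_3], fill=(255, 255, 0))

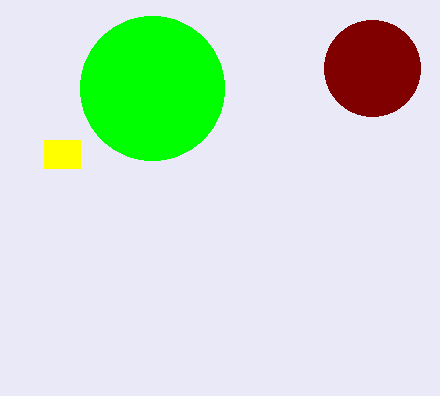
center_x_1 = 152, center_y_1 = 88, radius_1 = 72, center_x_2 = 372, center_y_2 = 68, radius_2 = 48, py0_3 = 140, px1_3 = 80, py1_3 = 168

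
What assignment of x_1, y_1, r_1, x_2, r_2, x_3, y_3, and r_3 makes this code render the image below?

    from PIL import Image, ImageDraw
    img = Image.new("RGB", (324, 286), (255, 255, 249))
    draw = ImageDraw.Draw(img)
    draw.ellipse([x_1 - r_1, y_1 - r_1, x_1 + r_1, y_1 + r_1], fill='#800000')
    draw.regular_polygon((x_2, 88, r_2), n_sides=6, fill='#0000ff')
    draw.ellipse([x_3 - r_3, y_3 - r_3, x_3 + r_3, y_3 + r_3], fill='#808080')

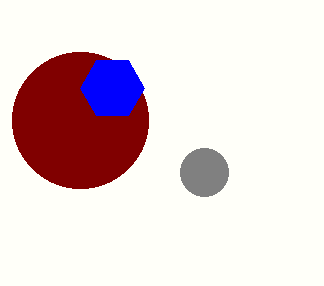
x_1 = 80, y_1 = 120, r_1 = 68, x_2 = 112, r_2 = 32, x_3 = 204, y_3 = 172, r_3 = 24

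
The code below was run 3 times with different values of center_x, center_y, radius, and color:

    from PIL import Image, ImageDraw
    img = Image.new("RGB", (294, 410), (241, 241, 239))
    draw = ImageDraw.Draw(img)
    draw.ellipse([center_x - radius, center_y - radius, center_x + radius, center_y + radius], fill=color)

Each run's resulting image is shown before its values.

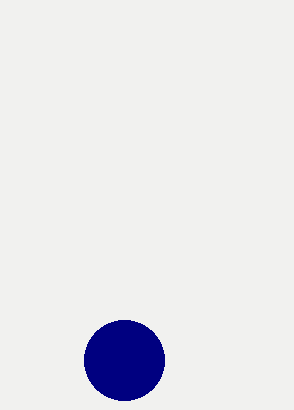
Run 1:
center_x = 124, center_y = 360, radius = 40, color = 'navy'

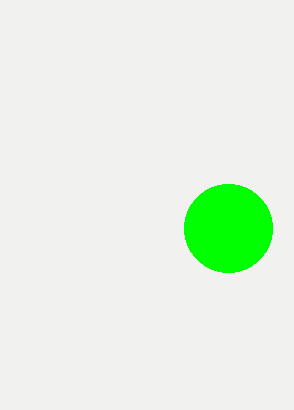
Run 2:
center_x = 228; center_y = 228; radius = 44; color = 'lime'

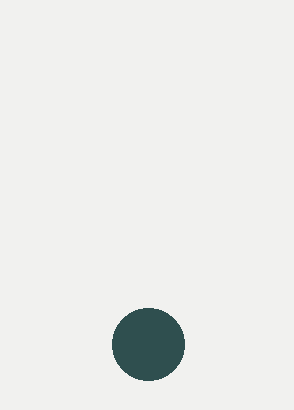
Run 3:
center_x = 148, center_y = 344, radius = 36, color = 'darkslategray'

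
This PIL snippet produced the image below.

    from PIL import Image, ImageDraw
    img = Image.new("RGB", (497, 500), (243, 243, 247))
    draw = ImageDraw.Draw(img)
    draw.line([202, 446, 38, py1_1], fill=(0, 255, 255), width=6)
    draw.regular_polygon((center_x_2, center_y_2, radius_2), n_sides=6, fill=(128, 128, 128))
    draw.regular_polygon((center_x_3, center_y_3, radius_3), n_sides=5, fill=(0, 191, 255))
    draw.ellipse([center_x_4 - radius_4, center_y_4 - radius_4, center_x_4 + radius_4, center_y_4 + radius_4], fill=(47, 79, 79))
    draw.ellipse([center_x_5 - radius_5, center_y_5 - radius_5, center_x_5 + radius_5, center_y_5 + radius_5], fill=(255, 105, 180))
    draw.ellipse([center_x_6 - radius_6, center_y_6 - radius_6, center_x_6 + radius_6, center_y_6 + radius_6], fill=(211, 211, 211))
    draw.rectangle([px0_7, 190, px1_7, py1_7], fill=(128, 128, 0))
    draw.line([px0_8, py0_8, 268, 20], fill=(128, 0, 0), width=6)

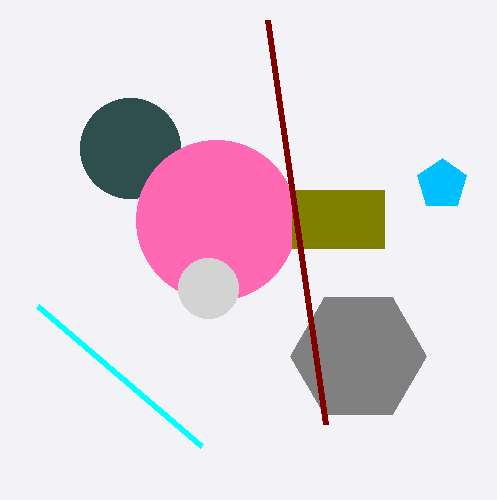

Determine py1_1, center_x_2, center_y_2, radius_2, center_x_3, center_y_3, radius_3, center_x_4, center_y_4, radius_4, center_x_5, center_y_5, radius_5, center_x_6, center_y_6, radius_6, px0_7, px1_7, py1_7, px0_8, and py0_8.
py1_1 = 306
center_x_2 = 358
center_y_2 = 356
radius_2 = 68
center_x_3 = 442
center_y_3 = 184
radius_3 = 26
center_x_4 = 130
center_y_4 = 148
radius_4 = 50
center_x_5 = 216
center_y_5 = 220
radius_5 = 80
center_x_6 = 208
center_y_6 = 288
radius_6 = 30
px0_7 = 292
px1_7 = 384
py1_7 = 248
px0_8 = 326
py0_8 = 424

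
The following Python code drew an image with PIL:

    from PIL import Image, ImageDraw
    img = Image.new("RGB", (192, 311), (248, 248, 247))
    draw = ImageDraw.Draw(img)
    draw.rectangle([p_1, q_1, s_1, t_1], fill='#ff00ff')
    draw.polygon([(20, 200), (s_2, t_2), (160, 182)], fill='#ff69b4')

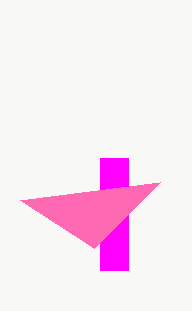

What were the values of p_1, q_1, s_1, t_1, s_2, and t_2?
p_1 = 100, q_1 = 158, s_1 = 128, t_1 = 270, s_2 = 94, t_2 = 248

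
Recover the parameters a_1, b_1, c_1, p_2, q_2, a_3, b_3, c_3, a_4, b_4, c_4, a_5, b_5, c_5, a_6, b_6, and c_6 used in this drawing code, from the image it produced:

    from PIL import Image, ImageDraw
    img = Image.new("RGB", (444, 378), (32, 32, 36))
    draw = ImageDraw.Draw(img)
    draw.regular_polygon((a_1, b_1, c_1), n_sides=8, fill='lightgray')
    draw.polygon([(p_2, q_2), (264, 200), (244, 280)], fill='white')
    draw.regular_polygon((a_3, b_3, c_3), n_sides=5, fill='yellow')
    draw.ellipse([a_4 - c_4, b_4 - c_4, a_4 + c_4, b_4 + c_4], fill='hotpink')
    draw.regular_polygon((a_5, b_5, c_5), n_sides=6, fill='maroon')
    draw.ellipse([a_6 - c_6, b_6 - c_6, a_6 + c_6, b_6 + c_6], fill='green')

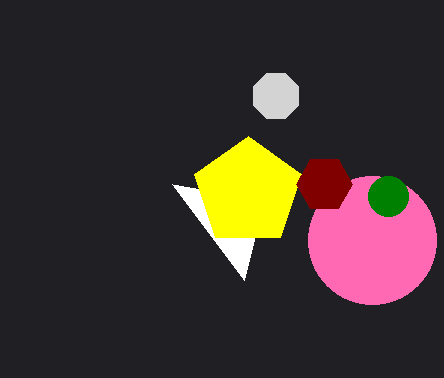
a_1 = 276; b_1 = 96; c_1 = 24; p_2 = 172; q_2 = 184; a_3 = 248; b_3 = 192; c_3 = 56; a_4 = 372; b_4 = 240; c_4 = 64; a_5 = 324; b_5 = 184; c_5 = 28; a_6 = 388; b_6 = 196; c_6 = 20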